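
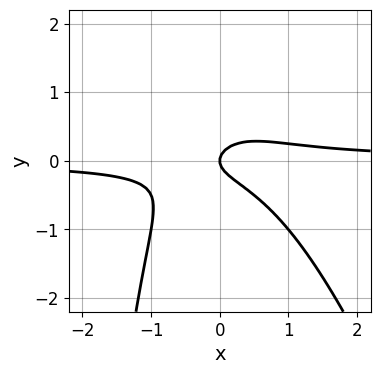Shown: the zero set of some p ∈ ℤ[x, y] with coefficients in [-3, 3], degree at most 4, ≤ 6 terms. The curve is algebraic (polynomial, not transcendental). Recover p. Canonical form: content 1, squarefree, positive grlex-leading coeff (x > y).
3*x^2*y + x*y^2 + 3*y^2 - x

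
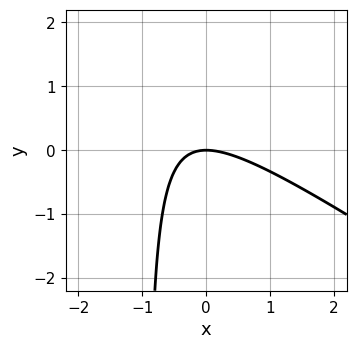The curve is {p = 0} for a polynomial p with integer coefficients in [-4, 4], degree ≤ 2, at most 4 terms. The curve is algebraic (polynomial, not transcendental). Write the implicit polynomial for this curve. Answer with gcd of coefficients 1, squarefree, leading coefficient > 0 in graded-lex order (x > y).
(a) The degree is 2 — a generic line meets the curve in up to 2 points.
(b) Checking where it meets the axes: one x-axis crossing is at x = 0; it crosses the y-axis at the gridline y = 0.
(c) Fitting integer coefficients to these (and the overall shape) gives p.

2*x^2 + 3*x*y + 3*y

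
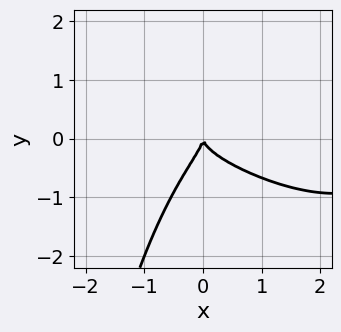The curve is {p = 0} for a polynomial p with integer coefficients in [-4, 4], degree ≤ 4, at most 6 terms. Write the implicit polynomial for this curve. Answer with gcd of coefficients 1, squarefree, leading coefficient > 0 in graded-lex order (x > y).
First, degree: a generic line meets the curve in up to 4 points, so deg p = 4.
Then, from the visible intercepts: it meets the y-axis at y = 0 (among the integer gridlines); it crosses the x-axis at the gridline x = 0.
Finally, the integer polynomial consistent with all of this is the stated p.

x^3*y + 2*x^2*y^2 - 3*x*y^2 + 3*y^3 + 2*x^2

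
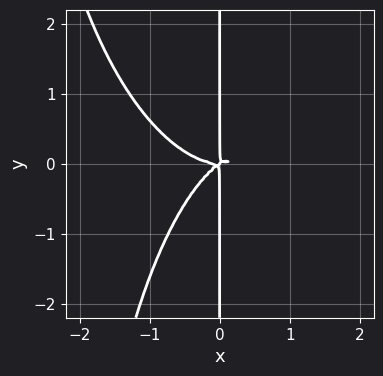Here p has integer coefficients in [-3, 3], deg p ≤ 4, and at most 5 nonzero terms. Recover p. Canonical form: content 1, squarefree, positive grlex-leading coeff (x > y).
2*x^4 + x^2*y^2 - 2*x^2*y + 3*x*y^2

The degree is 4 — a generic line meets the curve in up to 4 points.
Checking where it meets the axes: every point of the y-axis in the box is on the curve.
The integer polynomial consistent with all of this is the stated p.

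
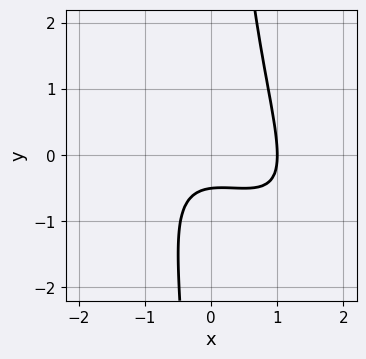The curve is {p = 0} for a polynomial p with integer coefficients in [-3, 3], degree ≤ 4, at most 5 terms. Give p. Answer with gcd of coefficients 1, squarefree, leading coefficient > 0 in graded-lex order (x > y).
x^3 + 2*x^2*y + x*y^2 - 2*y - 1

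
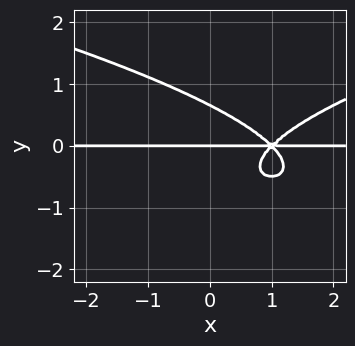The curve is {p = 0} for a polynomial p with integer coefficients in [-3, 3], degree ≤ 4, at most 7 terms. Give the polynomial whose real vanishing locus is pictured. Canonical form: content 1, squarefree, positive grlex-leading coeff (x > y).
1. Degree: no degree-3 curve has this shape, so deg p = 4.
2. Against the integer gridlines: the visible x-axis segment lies entirely on the curve; one y-axis crossing is at y = 0.
3. Together with the visible shape, these determine p as stated.

2*y^4 - x^2*y + y^3 + 2*x*y - y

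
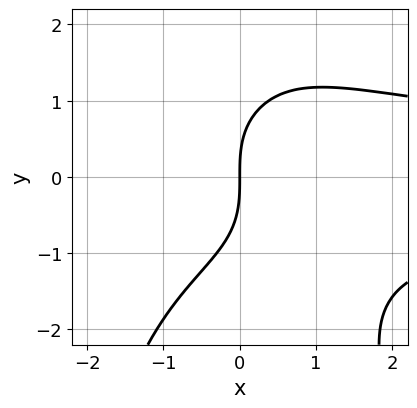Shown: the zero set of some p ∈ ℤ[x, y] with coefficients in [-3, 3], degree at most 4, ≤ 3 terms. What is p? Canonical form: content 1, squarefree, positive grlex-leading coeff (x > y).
1. The degree is 4 — a generic line meets the curve in up to 4 points.
2. Checking where it meets the axes: one x-axis crossing is at x = 0; it crosses the y-axis at the gridline y = 0.
3. Solving for integer coefficients yields p as stated.

x^2*y^2 + y^3 - 3*x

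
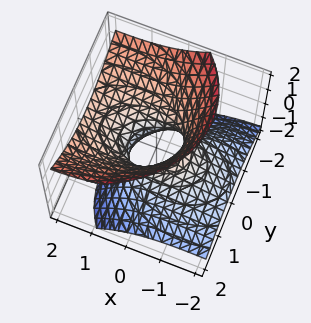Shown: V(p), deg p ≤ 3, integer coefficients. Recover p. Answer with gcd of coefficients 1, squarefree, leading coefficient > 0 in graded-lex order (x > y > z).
x^2 - 3*x*z + 2*y^2 + y*z - 2*z^2 - 1

First, deg p = 2.
Then, from the visible intercepts: no z-intercept at any integer in the box; the x-axis gridline crossings are at x ∈ {-1, 1}.
Finally, the integer polynomial consistent with all of this is the stated p.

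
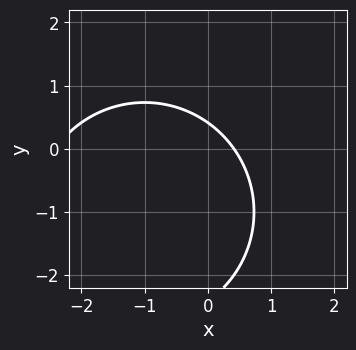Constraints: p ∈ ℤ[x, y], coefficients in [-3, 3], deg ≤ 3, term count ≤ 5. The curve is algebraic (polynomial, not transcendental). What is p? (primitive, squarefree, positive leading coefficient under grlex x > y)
x^2 + y^2 + 2*x + 2*y - 1

deg p = 2. The shape is more complex than any degree-1 curve.
Putting this together gives p.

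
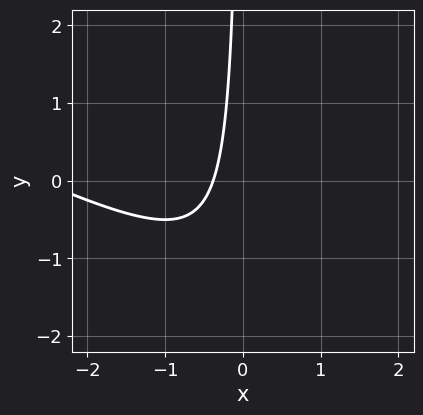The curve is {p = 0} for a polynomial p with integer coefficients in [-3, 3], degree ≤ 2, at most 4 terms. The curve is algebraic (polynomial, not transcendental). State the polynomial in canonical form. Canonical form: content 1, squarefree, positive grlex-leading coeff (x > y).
x^2 + 2*x*y + 3*x + 1

1. deg p = 2. The shape is more complex than any degree-1 curve.
2. Against the integer gridlines: no y-intercept at any integer in the box.
3. Together with the visible shape, these determine p as stated.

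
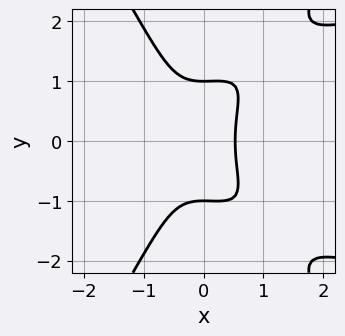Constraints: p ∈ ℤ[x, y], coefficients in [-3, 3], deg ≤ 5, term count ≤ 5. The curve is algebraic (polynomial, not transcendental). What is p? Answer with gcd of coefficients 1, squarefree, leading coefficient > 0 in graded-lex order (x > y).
3*x^2*y^2 - y^4 - 3*x^3 - 2*x^2 + 1

1. deg p = 4. The shape is more complex than any degree-3 curve.
2. Symmetries: the y ↦ −y reflection is a symmetry, so y appears only in even powers.
3. Observable constraints: among the integer gridlines, it crosses the y-axis at y ∈ {-1, 1}.
4. Assembling these constraints gives the stated polynomial.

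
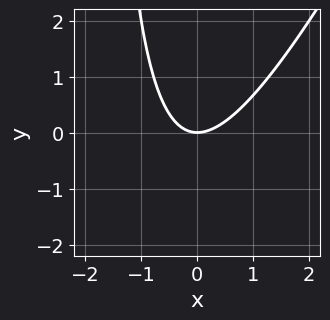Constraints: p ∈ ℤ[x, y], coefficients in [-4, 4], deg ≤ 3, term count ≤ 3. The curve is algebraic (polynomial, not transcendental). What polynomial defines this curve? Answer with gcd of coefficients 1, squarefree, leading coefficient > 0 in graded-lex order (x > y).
2*x^2 - x*y - 2*y

Degree: a generic line meets the curve in up to 2 points, so deg p = 2.
From the visible intercepts: it crosses the y-axis at the gridline y = 0; it crosses the x-axis at the gridline x = 0.
Solving for integer coefficients yields p as stated.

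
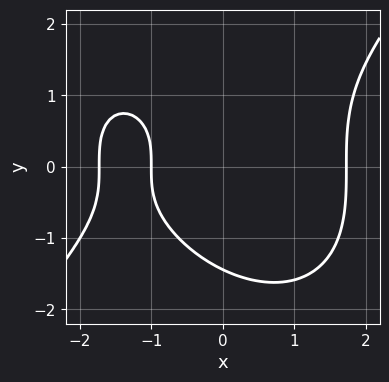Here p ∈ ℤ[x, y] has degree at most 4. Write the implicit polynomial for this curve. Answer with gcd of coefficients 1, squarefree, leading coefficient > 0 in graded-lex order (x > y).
deg p = 3. The shape is more complex than any degree-2 curve.
Observable constraints: it crosses the x-axis at the gridline x = -1.
Together with the visible shape, these determine p as stated.

x^3 - y^3 + x^2 - 3*x - 3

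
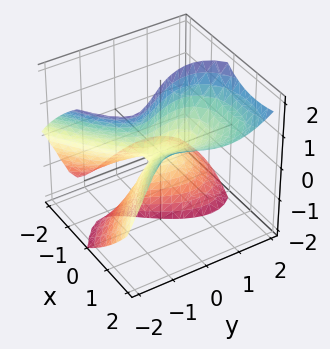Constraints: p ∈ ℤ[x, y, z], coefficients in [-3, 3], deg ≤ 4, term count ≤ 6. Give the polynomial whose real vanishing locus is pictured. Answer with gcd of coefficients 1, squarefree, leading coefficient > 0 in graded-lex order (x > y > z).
y^3 - y*z^2 + 2*x^2 - 3*x*z

(a) The degree is 3 — a generic line meets the surface in up to 3 points.
(b) Reading off the gridlines: every point of the z-axis in the box is on the surface; it crosses the y-axis at the gridline y = 0; it crosses the x-axis at the gridline x = 0.
(c) Putting this together gives p.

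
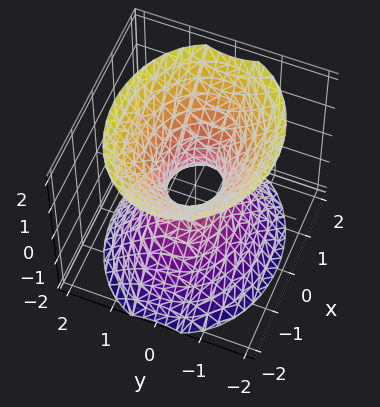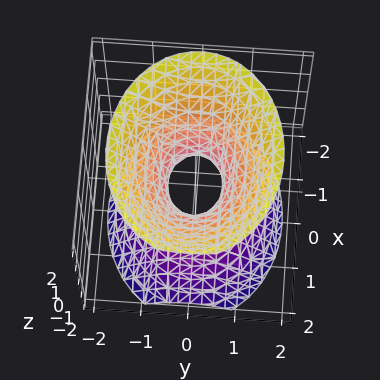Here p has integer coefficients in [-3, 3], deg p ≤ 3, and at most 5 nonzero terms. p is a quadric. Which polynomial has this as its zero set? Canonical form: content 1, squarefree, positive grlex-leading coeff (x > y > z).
Degree: an hourglass — one-sheet hyperboloid; a quadric, so deg p = 2.
Symmetries: mirror symmetry y ↦ −y ⇒ only even powers of y; mirror symmetry x ↦ −x ⇒ only even powers of x; the z ↦ −z reflection is a symmetry, so z appears only in even powers.
Against the integer gridlines: no z-intercept at any integer in the box.
These observations pin down the coefficients.

2*x^2 + 3*y^2 - 2*z^2 - 1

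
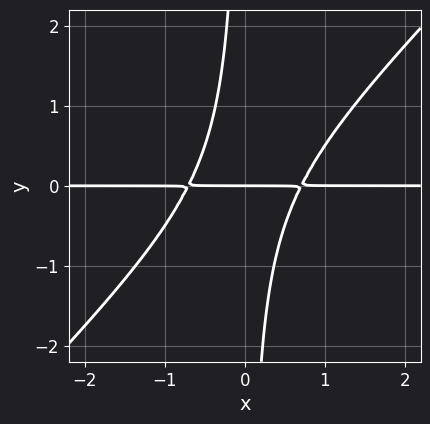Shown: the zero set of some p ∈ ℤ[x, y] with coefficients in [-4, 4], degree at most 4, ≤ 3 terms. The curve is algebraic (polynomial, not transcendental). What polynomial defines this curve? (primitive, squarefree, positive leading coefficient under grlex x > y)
2*x^2*y - 2*x*y^2 - y

The degree is 3 — the shape is more complex than any degree-2 curve.
From the axis intercepts and sections: it crosses the y-axis at the gridline y = 0; every point of the x-axis in the box is on the curve.
These observations pin down the coefficients.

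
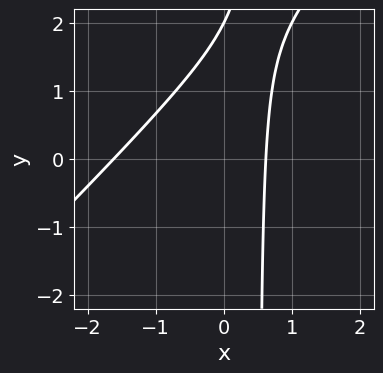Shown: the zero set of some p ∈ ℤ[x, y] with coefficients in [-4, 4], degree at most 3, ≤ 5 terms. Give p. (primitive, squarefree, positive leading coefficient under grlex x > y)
(a) deg p = 2.
(b) From the axis intercepts and sections: it crosses the y-axis at the gridline y = 2.
(c) Assembling these constraints gives the stated polynomial.

2*x^2 - 2*x*y + 2*x + y - 2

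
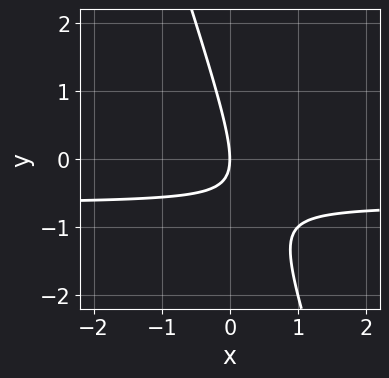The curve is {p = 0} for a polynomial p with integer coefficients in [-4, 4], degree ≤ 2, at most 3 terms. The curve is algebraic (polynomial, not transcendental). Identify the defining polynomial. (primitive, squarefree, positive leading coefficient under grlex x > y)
3*x*y + y^2 + 2*x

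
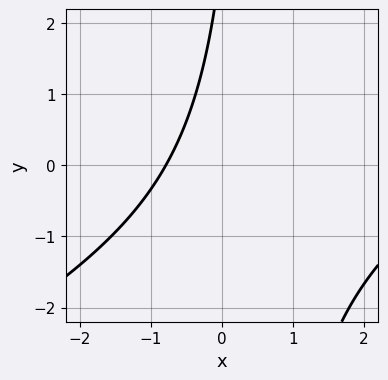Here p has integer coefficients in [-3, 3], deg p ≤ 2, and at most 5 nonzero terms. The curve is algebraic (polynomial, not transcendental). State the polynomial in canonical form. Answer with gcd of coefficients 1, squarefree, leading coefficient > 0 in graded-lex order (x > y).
First, the degree is 2 — no degree-1 curve has this shape.
Next, from the visible intercepts: it misses every integer gridline on the y-axis.
Finally, matching integer coefficients to the picture gives p.

x^2 - 2*x*y - 3*x + y - 3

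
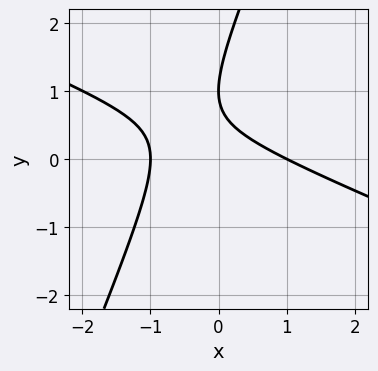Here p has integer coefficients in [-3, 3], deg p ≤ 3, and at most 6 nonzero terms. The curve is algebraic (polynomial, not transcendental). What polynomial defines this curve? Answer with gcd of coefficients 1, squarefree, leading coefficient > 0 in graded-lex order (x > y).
x^2 + 2*x*y - y^2 + 2*y - 1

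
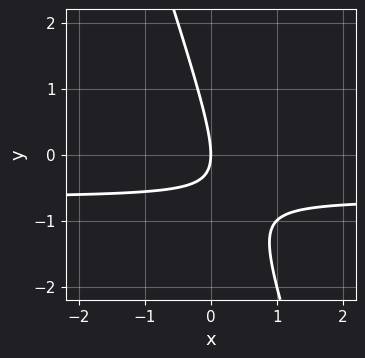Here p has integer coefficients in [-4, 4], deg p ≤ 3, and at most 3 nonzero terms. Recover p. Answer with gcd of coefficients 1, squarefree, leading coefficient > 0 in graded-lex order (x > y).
(a) deg p = 2.
(b) From the axis intercepts and sections: it crosses the y-axis at the gridline y = 0; it meets the x-axis at x = 0 (among the integer gridlines).
(c) Fitting integer coefficients to these (and the overall shape) gives p.

3*x*y + y^2 + 2*x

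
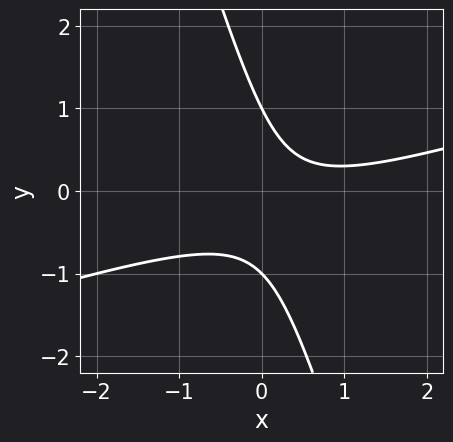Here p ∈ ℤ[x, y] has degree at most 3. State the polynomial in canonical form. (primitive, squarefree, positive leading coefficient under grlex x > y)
x^2 - 3*x*y - y^2 - x + 1

(a) deg p = 2.
(b) Against the integer gridlines: the curve avoids every integer x-axis point in the box; among the integer gridlines, it crosses the y-axis at y ∈ {-1, 1}.
(c) Solving for integer coefficients yields p as stated.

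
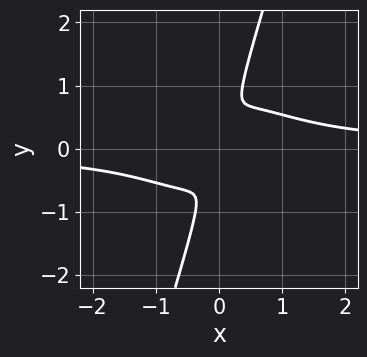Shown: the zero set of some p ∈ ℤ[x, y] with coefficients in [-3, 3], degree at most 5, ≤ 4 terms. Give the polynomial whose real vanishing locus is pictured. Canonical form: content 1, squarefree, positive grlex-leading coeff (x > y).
3*x^3*y + 3*x*y^3 - y^4 - 2*x^2

First, degree: a generic line meets the curve in up to 4 points, so deg p = 4.
Finally, putting this together gives p.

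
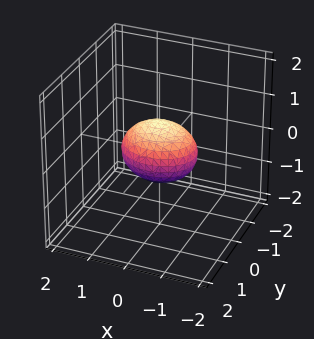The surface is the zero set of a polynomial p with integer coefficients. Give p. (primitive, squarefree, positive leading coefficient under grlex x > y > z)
2*x^2 + 3*y^2 + 3*z^2 - 2

First, the degree is 2 — bounded and convex; a quadric.
Next, symmetries: it's symmetric under z → −z, forcing even powers of z; the y ↦ −y reflection is a symmetry, so y appears only in even powers; it's symmetric under x → −x, forcing even powers of x.
Next, observable constraints: the x-axis gridline crossings are at x ∈ {-1, 1}.
Finally, together with the visible shape, these determine p as stated.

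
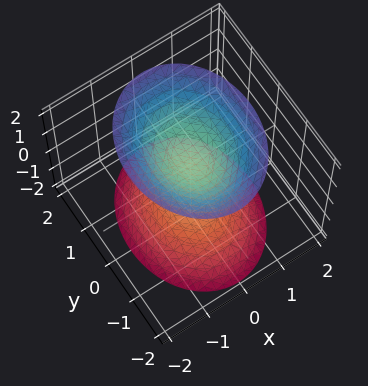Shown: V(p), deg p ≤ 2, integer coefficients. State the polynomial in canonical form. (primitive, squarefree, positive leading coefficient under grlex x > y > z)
3*x^2 + 2*y^2 - 2*z^2 + 2

(a) There are 2 components.
(b) The degree is 2 — two separate bowl-shaped sheets opening away from each other; a quadric.
(c) Symmetries: the z ↦ −z reflection is a symmetry, so z appears only in even powers; it's symmetric under y → −y, forcing even powers of y; it's symmetric under x → −x, forcing even powers of x.
(d) From the axis intercepts and sections: among the integer gridlines, it crosses the z-axis at z ∈ {-1, 1}; the surface avoids every integer y-axis point in the box.
(e) The integer polynomial consistent with all of this is the stated p.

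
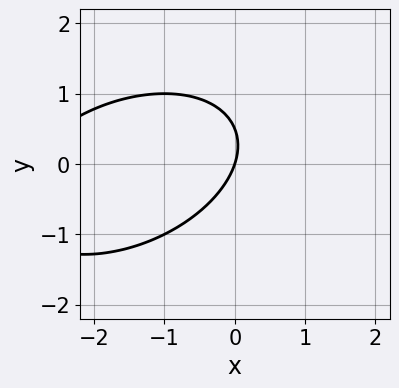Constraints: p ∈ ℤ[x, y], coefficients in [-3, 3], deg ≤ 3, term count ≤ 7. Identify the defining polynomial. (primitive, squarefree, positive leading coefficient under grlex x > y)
(a) Degree: no degree-1 curve has this shape, so deg p = 2.
(b) From the visible intercepts: it crosses the y-axis at the gridline y = 0; one x-axis crossing is at x = 0.
(c) Fitting integer coefficients to these (and the overall shape) gives p.

x^2 - x*y + 2*y^2 + 3*x - y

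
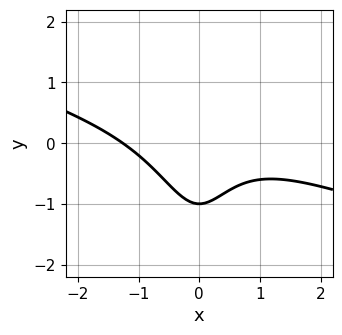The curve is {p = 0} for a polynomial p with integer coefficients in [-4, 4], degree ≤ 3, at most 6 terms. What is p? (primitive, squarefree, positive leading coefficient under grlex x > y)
Degree: the shape is more complex than any degree-2 curve, so deg p = 3.
Reading off the gridlines: it meets the y-axis at y = -1 (among the integer gridlines).
These observations pin down the coefficients.

x^3 + 3*x^2*y + 2*y + 2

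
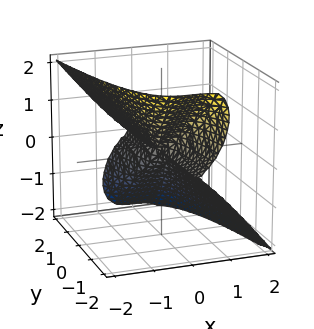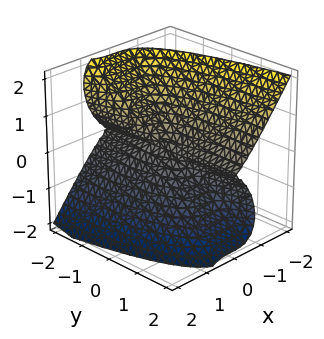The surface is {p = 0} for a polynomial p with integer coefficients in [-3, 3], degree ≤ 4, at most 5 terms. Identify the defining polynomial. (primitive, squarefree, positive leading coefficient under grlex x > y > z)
2*x^3 + y*z^2 + z^3

The degree is 3 — no degree-2 surface has this shape.
Observable constraints: it crosses the x-axis at the gridline x = 0; one z-axis crossing is at z = 0.
Assembling these constraints gives the stated polynomial.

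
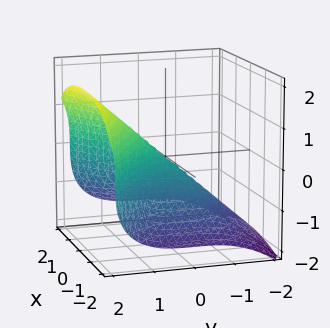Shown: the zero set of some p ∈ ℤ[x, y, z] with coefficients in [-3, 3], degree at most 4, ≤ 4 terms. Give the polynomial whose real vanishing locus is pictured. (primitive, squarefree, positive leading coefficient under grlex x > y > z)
2*y^3 - 3*z^3 - 3*x^2

deg p = 3. A generic line meets the surface in up to 3 points.
Reading off the gridlines: it crosses the y-axis at the gridline y = 0; one x-axis crossing is at x = 0.
These observations pin down the coefficients.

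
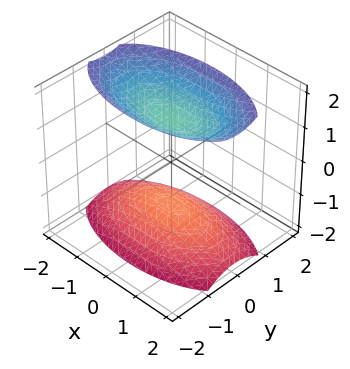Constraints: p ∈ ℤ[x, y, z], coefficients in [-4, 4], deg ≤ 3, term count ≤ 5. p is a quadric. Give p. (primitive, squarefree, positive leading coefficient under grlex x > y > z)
x^2 + 3*y^2 - 2*z^2 + 3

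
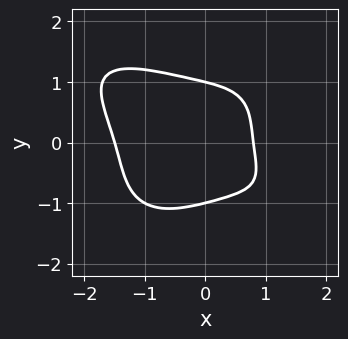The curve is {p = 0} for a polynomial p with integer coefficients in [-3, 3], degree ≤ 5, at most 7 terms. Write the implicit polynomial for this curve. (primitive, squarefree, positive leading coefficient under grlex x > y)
x^4 + x^3*y + 2*y^4 + 2*x - 2

The degree is 4 — the shape is more complex than any degree-3 curve.
Reading off the gridlines: among the integer gridlines, it crosses the y-axis at y ∈ {-1, 1}.
Fitting integer coefficients to these (and the overall shape) gives p.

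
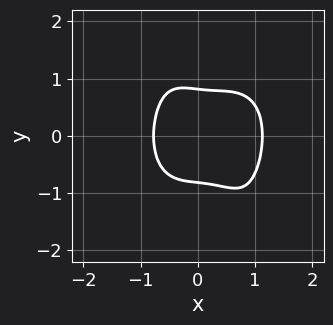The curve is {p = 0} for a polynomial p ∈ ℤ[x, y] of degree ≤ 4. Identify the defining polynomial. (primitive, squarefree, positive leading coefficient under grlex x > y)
First, degree: a generic line meets the curve in up to 4 points, so deg p = 4.
Finally, putting this together gives p.

3*x^4 + x*y^3 - 2*x^3 + 3*y^2 - 2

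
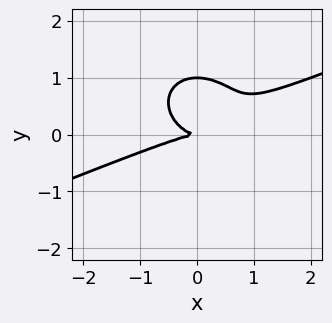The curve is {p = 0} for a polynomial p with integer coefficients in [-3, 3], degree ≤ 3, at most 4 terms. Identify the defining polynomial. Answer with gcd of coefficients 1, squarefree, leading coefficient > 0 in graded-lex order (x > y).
1. deg p = 3. A generic line meets the curve in up to 3 points.
2. Reading off the gridlines: it crosses the x-axis at the gridline x = 0; the y-axis gridline crossings are at y ∈ {0, 1}.
3. Putting this together gives p.

x^3 - 2*x^2*y - 3*y^3 + 3*y^2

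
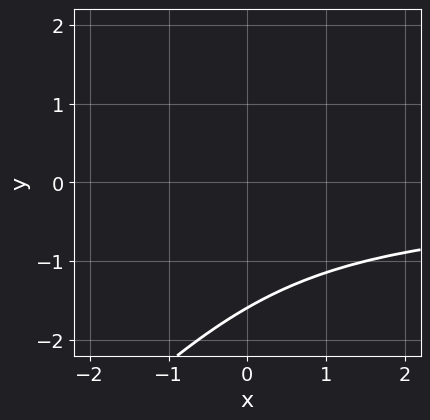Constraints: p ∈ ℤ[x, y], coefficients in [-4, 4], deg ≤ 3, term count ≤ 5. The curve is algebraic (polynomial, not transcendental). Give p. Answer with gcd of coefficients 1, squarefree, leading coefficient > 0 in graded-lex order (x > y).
2*x*y^2 - 2*y^3 - 2*y^2 - 3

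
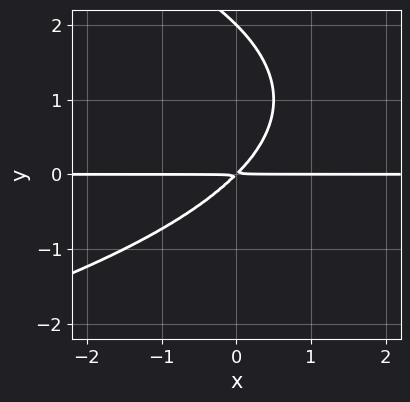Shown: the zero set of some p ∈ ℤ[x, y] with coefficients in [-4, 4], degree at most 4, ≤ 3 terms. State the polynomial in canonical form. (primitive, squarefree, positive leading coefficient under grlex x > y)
y^3 + 2*x*y - 2*y^2

(a) Degree: the shape is more complex than any degree-2 curve, so deg p = 3.
(b) Checking where it meets the axes: every point of the x-axis in the box is on the curve; it meets the y-axis at y = 2 (among the integer gridlines).
(c) These observations pin down the coefficients.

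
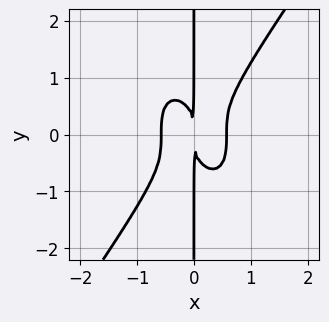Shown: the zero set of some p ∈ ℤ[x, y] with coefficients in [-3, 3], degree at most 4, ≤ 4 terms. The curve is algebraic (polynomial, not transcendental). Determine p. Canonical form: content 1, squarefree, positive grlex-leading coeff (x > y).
3*x^4 - x*y^3 - x^2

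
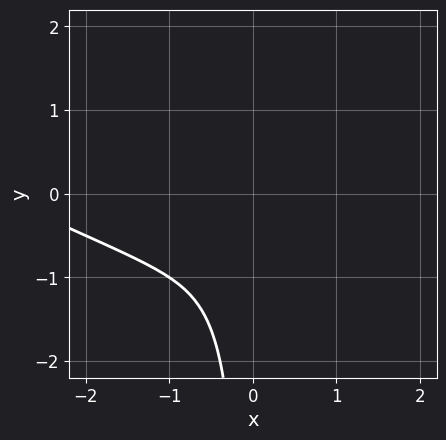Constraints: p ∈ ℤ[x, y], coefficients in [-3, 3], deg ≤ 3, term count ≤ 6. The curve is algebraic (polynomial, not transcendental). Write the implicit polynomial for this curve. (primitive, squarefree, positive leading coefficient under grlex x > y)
x^3 + 2*x^2*y + 3*x^2 - x*y + 1

deg p = 3.
Against the integer gridlines: it misses every integer gridline on the x-axis; the curve avoids every integer y-axis point in the box.
Solving for integer coefficients yields p as stated.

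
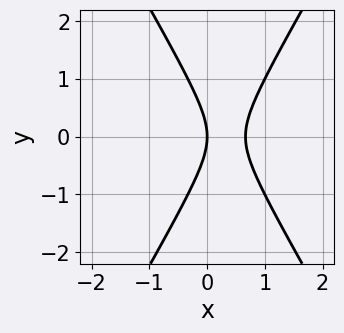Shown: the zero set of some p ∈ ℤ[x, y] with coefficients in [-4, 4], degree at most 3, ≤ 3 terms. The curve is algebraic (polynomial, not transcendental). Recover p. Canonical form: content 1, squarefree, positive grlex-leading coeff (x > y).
Degree: a generic line meets the curve in up to 2 points, so deg p = 2.
Symmetries: mirror symmetry y ↦ −y ⇒ only even powers of y.
Reading off the gridlines: it meets the x-axis at x = 0 (among the integer gridlines); it crosses the y-axis at the gridline y = 0.
Together with the visible shape, these determine p as stated.

3*x^2 - y^2 - 2*x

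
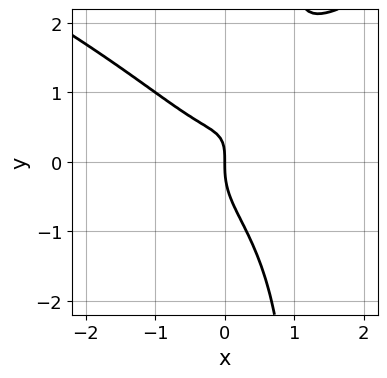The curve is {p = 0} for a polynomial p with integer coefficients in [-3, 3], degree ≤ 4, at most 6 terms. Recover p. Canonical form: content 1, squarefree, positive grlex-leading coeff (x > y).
1. Degree: the shape is more complex than any degree-3 curve, so deg p = 4.
2. Against the integer gridlines: one x-axis crossing is at x = 0; it crosses the y-axis at the gridline y = 0.
3. Putting this together gives p.

x*y^3 - 2*x^3 - y^3 + x*y - x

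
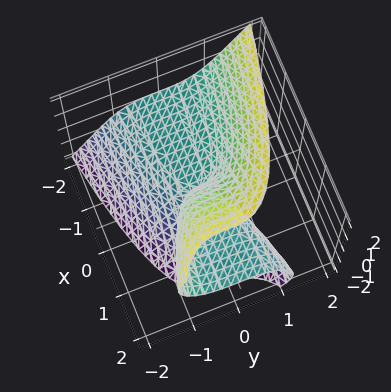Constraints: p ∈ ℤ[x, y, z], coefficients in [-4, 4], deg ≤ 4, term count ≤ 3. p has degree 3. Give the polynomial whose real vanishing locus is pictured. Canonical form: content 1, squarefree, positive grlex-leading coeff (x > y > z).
deg p = 3. The shape is more complex than any degree-2 surface.
Against the integer gridlines: it crosses the y-axis at the gridline y = 0; it crosses the z-axis at the gridline z = 0; every point of the x-axis in the box is on the surface.
Together with the visible shape, these determine p as stated.

3*y^3 - z^3 + 3*x*z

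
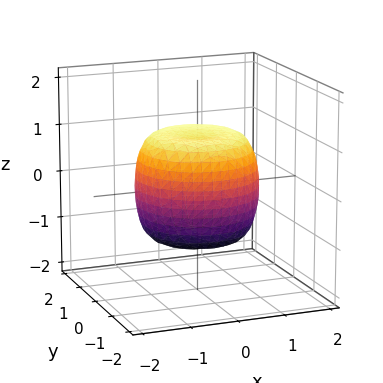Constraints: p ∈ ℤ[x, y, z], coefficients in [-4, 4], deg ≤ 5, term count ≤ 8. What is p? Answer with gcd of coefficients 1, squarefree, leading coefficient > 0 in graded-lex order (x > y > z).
The degree is 4 — no degree-3 surface has this shape.
Symmetries: the z-axis is an axis of rotation, so x and y enter only as x² + y².
Observable constraints: the z-axis gridline crossings are at z ∈ {-1, 1}; a circular section at z = -1 has radius exactly 1.
Assembling these constraints gives the stated polynomial.

x^4 + 2*x^2*y^2 + y^4 - x^2 - y^2 + z^2 - 1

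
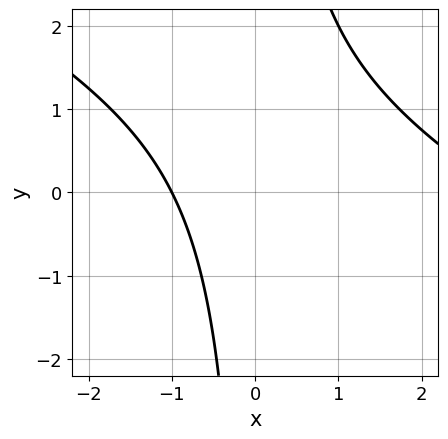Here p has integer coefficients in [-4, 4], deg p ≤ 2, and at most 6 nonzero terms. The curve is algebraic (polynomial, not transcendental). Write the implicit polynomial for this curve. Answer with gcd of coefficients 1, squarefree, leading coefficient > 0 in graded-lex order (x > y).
x^2 + 2*x*y - 2*x - 3

(a) The degree is 2 — a generic line meets the curve in up to 2 points.
(b) Against the integer gridlines: it meets the x-axis at x = -1 (among the integer gridlines); the curve avoids every integer y-axis point in the box.
(c) Fitting integer coefficients to these (and the overall shape) gives p.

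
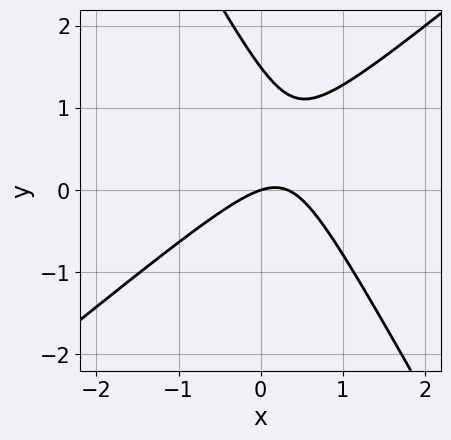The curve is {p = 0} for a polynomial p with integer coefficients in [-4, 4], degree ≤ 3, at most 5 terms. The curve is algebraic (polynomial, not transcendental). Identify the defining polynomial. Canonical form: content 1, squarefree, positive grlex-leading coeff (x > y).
3*x^2 - 2*x*y - 2*y^2 - x + 3*y

1. The degree is 2 — the shape is more complex than any degree-1 curve.
2. From the axis intercepts and sections: it crosses the x-axis at the gridline x = 0; it crosses the y-axis at the gridline y = 0.
3. The integer polynomial consistent with all of this is the stated p.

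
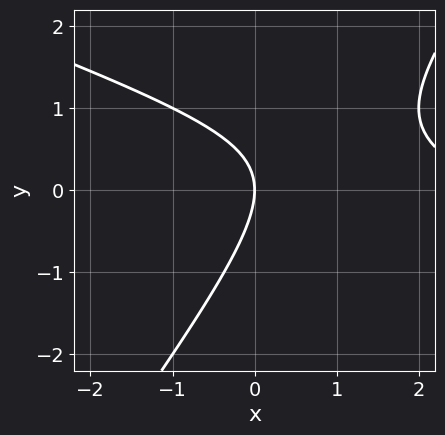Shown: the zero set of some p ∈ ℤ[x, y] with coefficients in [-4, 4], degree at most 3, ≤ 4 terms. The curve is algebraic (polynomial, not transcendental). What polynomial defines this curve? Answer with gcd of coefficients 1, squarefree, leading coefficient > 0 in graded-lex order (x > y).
First, the degree is 2 — a generic line meets the curve in up to 2 points.
Next, reading off the gridlines: it crosses the x-axis at the gridline x = 0; one y-axis crossing is at y = 0.
Finally, solving for integer coefficients yields p as stated.

x^2 + 2*x*y - 2*y^2 - 3*x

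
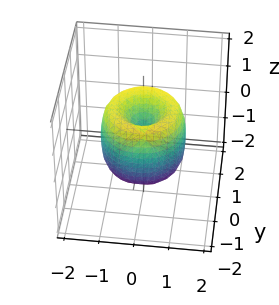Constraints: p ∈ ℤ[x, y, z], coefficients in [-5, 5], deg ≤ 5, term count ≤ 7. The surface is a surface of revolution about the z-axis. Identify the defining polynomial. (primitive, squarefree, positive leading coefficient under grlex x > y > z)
2*x^4 + 4*x^2*y^2 + 2*y^4 - 3*x^2 - 3*y^2 + z^2

1. Degree: no degree-3 surface has this shape, so deg p = 4.
2. By symmetry, every cross-section ⟂ z is a circle, so x, y appear only via x² + y².
3. Observable constraints: a circular section at z = 1 has radius between 0 and 1; it crosses the y-axis at the gridline y = 0; it crosses the z-axis at the gridline z = 0; it crosses the x-axis at the gridline x = 0.
4. These observations pin down the coefficients.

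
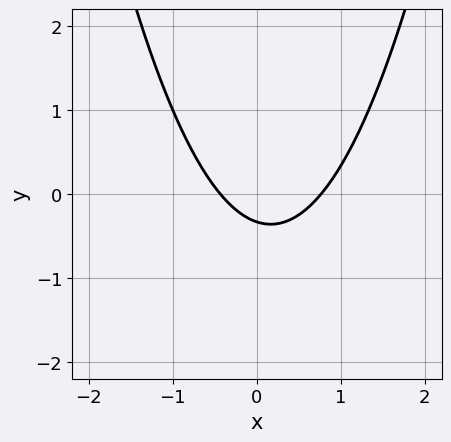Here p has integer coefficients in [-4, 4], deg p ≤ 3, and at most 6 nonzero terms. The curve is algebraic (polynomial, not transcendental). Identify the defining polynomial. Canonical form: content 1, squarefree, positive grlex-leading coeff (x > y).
3*x^2 - x - 3*y - 1

(a) Degree: the shape is more complex than any degree-1 curve, so deg p = 2.
(b) The integer polynomial consistent with all of this is the stated p.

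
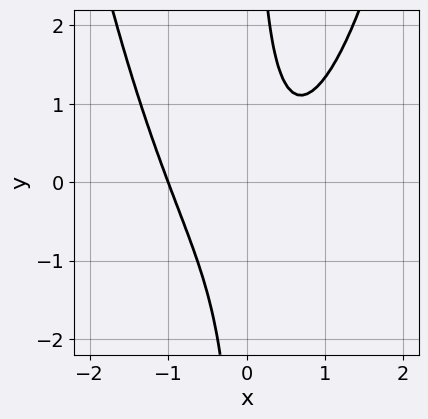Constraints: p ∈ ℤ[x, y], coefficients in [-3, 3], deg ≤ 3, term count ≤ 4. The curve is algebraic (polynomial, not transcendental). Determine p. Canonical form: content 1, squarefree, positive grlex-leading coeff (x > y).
deg p = 3. A generic line meets the curve in up to 3 points.
Observable constraints: it crosses the x-axis at the gridline x = -1; the curve avoids every integer y-axis point in the box.
These observations pin down the coefficients.

3*x^3 - 3*x*y - x + 2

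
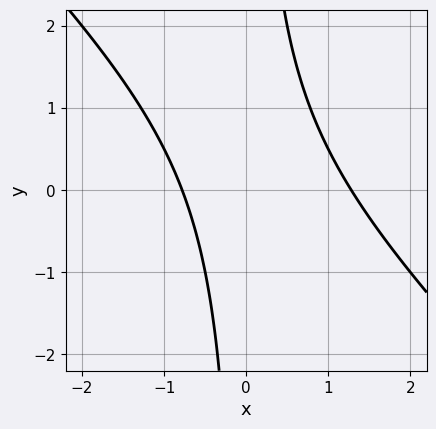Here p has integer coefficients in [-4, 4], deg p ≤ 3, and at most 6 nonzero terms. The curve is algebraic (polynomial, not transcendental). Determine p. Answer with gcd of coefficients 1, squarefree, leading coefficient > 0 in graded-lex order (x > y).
2*x^2 + 2*x*y - x - 2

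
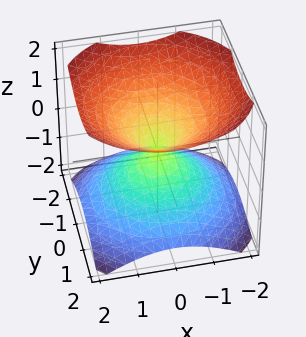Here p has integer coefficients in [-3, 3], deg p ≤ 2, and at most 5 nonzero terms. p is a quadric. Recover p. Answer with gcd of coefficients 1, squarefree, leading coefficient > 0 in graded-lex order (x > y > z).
There are 2 components. They look like related sheets of one shape, so recover p as a whole.
The degree is 2 — two nappes meeting at a single point; a quadric.
Symmetries: rotational symmetry about the z-axis ⇒ p depends on x, y only through x² + y²; mirror symmetry z ↦ −z ⇒ only even powers of z.
Reading off the gridlines: it crosses the z-axis at the gridline z = 0; one y-axis crossing is at y = 0; a circular section at z = -1 has radius between 1 and 2.
Fitting integer coefficients to these (and the overall shape) gives p.

2*x^2 + 2*y^2 - 3*z^2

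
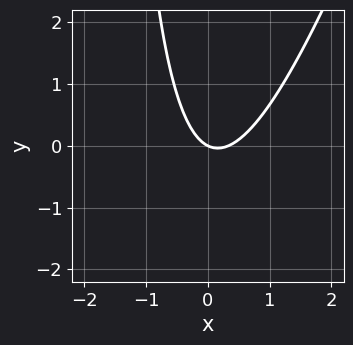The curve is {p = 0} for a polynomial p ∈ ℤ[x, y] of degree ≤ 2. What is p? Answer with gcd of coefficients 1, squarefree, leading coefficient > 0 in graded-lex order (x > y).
Degree: the shape is more complex than any degree-1 curve, so deg p = 2.
Reading off the gridlines: one x-axis crossing is at x = 0; one y-axis crossing is at y = 0.
Fitting integer coefficients to these (and the overall shape) gives p.

3*x^2 - x*y - x - 2*y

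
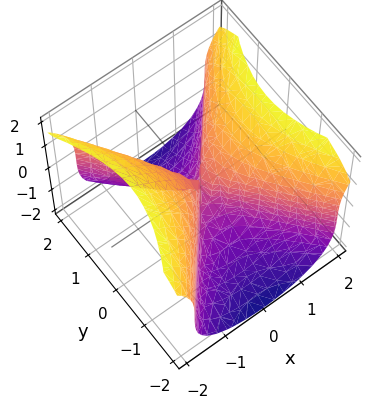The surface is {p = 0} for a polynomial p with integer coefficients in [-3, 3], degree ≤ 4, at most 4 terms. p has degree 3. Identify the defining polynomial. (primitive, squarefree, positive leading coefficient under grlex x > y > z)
z^3 - 3*x^2 + 2*y^2

(a) The degree is 3 — no degree-2 surface has this shape.
(b) Against the integer gridlines: it crosses the z-axis at the gridline z = 0; it crosses the y-axis at the gridline y = 0; it meets the x-axis at x = 0 (among the integer gridlines).
(c) Assembling these constraints gives the stated polynomial.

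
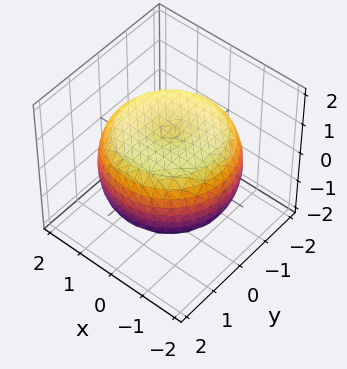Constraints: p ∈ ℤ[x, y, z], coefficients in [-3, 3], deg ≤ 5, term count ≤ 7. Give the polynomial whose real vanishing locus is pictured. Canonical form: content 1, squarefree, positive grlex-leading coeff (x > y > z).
x^4 + 2*x^2*y^2 + y^4 - 2*x^2 - 2*y^2 + 3*z^2 - 3

deg p = 4. A generic line meets the surface in up to 4 points.
Symmetries: rotational symmetry about the z-axis ⇒ p depends on x, y only through x² + y².
Against the integer gridlines: a circular section at z = 0 has radius between 1 and 2; among the integer gridlines, it crosses the z-axis at z ∈ {-1, 1}.
Matching integer coefficients to the picture gives p.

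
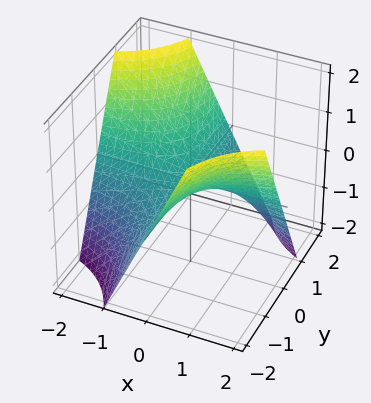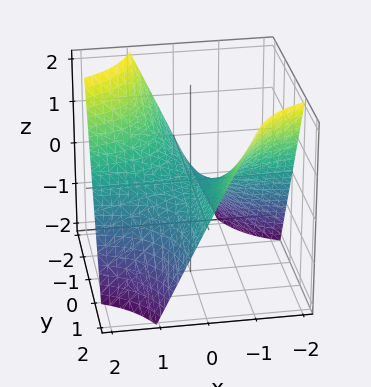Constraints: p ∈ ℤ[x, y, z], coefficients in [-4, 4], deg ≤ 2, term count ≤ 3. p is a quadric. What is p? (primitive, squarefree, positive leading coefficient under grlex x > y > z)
(a) The degree is 2 — a saddle surface; a quadric.
(b) Observable constraints: it crosses the z-axis at the gridline z = 0; the visible y-axis segment lies entirely on the surface; the visible x-axis segment lies entirely on the surface.
(c) Assembling these constraints gives the stated polynomial.

x*y + z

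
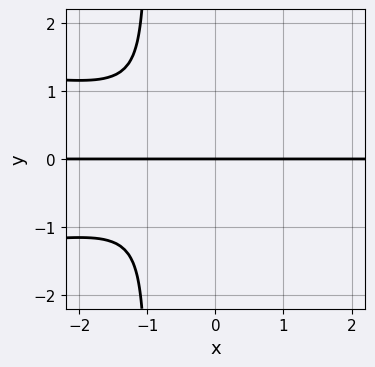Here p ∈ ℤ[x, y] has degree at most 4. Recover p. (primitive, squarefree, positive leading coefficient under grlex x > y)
3*x*y^3 + x^2*y + 3*y^3

First, the degree is 4 — the shape is more complex than any degree-3 curve.
Then, against the integer gridlines: every point of the x-axis in the box is on the curve; one y-axis crossing is at y = 0.
Finally, the integer polynomial consistent with all of this is the stated p.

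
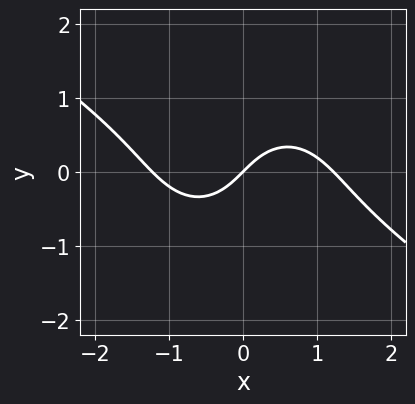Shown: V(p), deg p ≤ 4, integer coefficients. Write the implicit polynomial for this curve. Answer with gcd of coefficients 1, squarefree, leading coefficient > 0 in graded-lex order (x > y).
2*x^3 + 2*x^2*y + 3*y^3 - 3*x + 3*y

(a) deg p = 3.
(b) From the visible intercepts: one y-axis crossing is at y = 0; one x-axis crossing is at x = 0.
(c) Putting this together gives p.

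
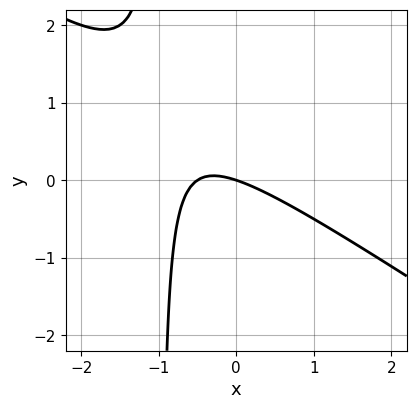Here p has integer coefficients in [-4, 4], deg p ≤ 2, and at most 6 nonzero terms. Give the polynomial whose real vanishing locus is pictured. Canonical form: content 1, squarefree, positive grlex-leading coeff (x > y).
2*x^2 + 3*x*y + x + 3*y

The degree is 2 — no degree-1 curve has this shape.
Checking where it meets the axes: it crosses the y-axis at the gridline y = 0; one x-axis crossing is at x = 0.
Fitting integer coefficients to these (and the overall shape) gives p.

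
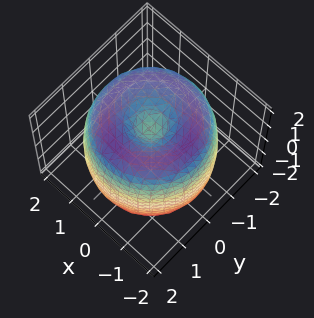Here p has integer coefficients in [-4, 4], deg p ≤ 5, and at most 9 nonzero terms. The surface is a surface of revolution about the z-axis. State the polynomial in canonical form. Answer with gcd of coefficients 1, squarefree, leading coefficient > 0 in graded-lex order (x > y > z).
1. The degree is 4 — the shape is more complex than any degree-3 surface.
2. By symmetry, the surface is invariant under rotation about z: p = q(x² + y², z).
3. Against the integer gridlines: among the integer gridlines, it crosses the z-axis at z ∈ {-1, 1}; a circular section at z = 1 has radius between 1 and 2.
4. The integer polynomial consistent with all of this is the stated p.

x^4 + 2*x^2*y^2 + y^4 - 3*x^2 - 3*y^2 + z^2 - 1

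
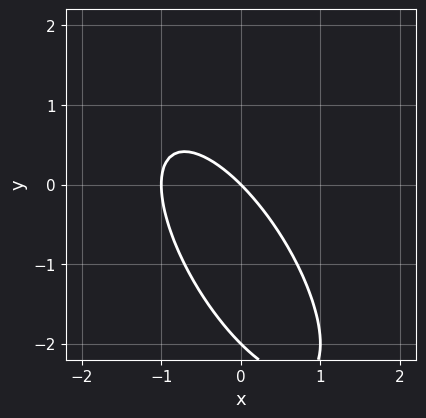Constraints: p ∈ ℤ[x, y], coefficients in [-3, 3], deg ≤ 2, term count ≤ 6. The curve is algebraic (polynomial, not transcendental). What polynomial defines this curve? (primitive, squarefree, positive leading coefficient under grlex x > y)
1. Degree: a generic line meets the curve in up to 2 points, so deg p = 2.
2. From the visible intercepts: the x-axis gridline crossings are at x ∈ {-1, 0}; the y-axis gridline crossings are at y ∈ {-2, 0}.
3. Solving for integer coefficients yields p as stated.

2*x^2 + 2*x*y + y^2 + 2*x + 2*y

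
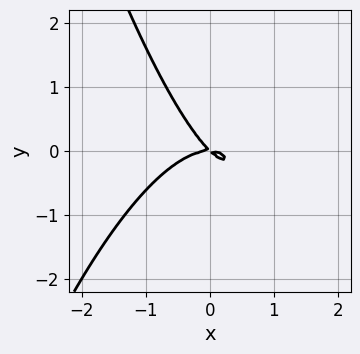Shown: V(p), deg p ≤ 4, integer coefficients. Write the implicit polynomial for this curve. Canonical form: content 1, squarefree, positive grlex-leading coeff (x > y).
x^3 + x*y + y^2

Degree: no degree-2 curve has this shape, so deg p = 3.
Checking where it meets the axes: one y-axis crossing is at y = 0; it crosses the x-axis at the gridline x = 0.
The integer polynomial consistent with all of this is the stated p.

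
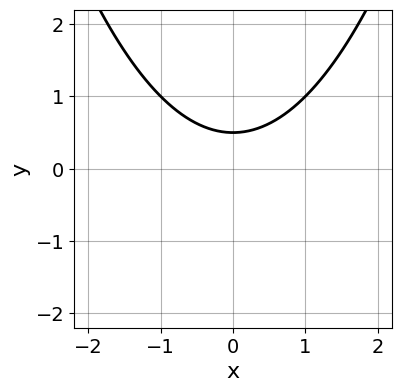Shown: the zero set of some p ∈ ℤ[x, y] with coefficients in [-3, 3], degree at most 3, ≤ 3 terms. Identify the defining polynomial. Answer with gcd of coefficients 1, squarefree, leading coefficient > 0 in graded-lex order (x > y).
deg p = 2.
Symmetries: mirror symmetry x ↦ −x ⇒ only even powers of x.
From the axis intercepts and sections: the curve avoids every integer x-axis point in the box.
These observations pin down the coefficients.

x^2 - 2*y + 1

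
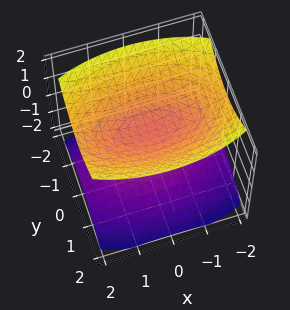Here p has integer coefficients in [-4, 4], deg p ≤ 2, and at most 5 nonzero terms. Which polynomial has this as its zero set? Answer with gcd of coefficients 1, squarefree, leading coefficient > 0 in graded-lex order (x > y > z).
x^2 + 3*y^2 - 3*z^2 + 1

(a) I count 2 distinct pieces. Treating them together as one polynomial.
(b) Degree: two sheets facing apart; a quadric, so deg p = 2.
(c) Symmetries: it's symmetric under y → −y, forcing even powers of y; it's symmetric under x → −x, forcing even powers of x; it's symmetric under z → −z, forcing even powers of z.
(d) Observable constraints: no y-intercept at any integer in the box; it misses every integer gridline on the x-axis.
(e) Putting this together gives p.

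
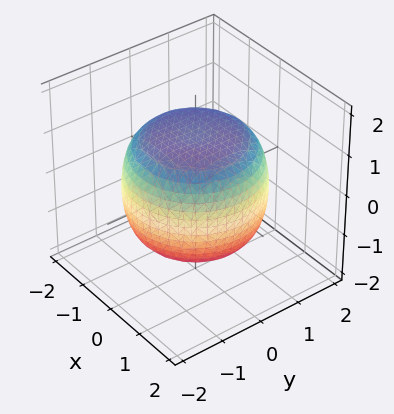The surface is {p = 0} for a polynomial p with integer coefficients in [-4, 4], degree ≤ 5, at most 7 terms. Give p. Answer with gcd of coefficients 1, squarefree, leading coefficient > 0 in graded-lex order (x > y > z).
Degree: a generic line meets the surface in up to 4 points, so deg p = 4.
Symmetries: the z-axis is an axis of rotation, so x and y enter only as x² + y².
From the axis intercepts and sections: a circular section at z = -1 has radius between 1 and 2.
Putting this together gives p.

x^4 + 2*x^2*y^2 + y^4 - x^2 - y^2 + 2*z^2 - 3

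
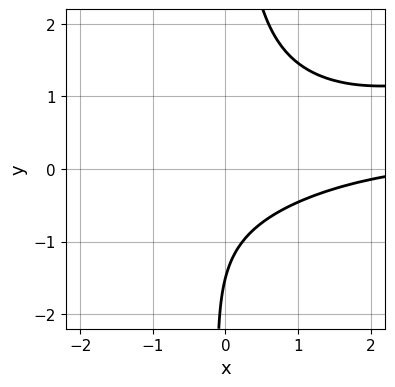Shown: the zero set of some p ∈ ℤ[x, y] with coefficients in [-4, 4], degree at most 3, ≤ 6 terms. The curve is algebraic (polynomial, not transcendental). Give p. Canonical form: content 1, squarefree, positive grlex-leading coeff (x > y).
x^2*y - 3*x*y^2 - x + 2*y + 3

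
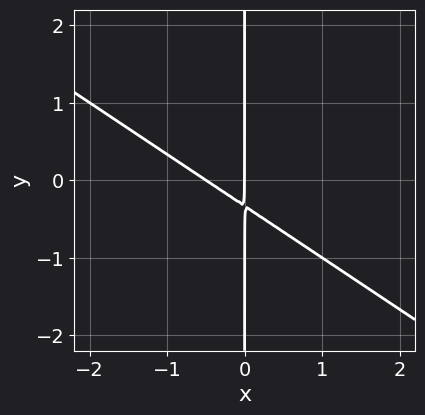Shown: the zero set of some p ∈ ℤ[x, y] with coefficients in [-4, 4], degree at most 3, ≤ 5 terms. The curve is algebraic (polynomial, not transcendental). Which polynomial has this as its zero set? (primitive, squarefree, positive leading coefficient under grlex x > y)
(a) Degree: a generic line meets the curve in up to 2 points, so deg p = 2.
(b) Checking where it meets the axes: it crosses the x-axis at the gridline x = 0; every point of the y-axis in the box is on the curve.
(c) Fitting integer coefficients to these (and the overall shape) gives p.

2*x^2 + 3*x*y + x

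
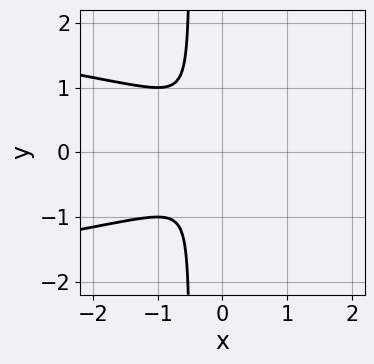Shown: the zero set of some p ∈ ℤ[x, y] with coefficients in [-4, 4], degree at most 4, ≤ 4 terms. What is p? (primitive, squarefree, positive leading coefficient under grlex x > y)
First, the degree is 3 — no degree-2 curve has this shape.
Then, symmetries: mirror symmetry y ↦ −y ⇒ only even powers of y.
Finally, putting this together gives p.

2*x*y^2 + x^2 + y^2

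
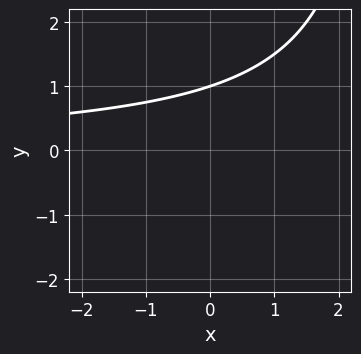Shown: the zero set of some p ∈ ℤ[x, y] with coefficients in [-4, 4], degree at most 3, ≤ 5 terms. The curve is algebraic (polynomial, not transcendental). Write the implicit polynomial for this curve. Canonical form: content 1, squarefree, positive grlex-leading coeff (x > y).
x*y - 3*y + 3

(a) The degree is 2 — the shape is more complex than any degree-1 curve.
(b) Reading off the gridlines: it crosses the y-axis at the gridline y = 1; the curve avoids every integer x-axis point in the box.
(c) The integer polynomial consistent with all of this is the stated p.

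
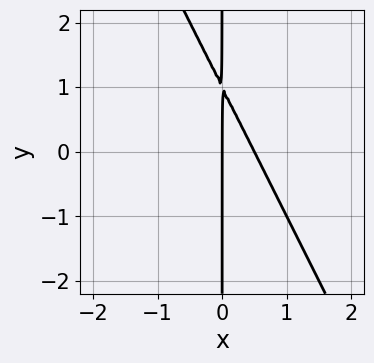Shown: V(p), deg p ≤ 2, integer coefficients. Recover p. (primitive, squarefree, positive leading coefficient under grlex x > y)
2*x^2 + x*y - x

First, deg p = 2. The shape is more complex than any degree-1 curve.
Next, checking where it meets the axes: it meets the x-axis at x = 0 (among the integer gridlines); every point of the y-axis in the box is on the curve.
Finally, assembling these constraints gives the stated polynomial.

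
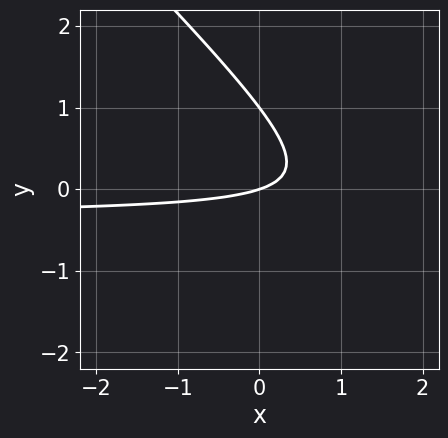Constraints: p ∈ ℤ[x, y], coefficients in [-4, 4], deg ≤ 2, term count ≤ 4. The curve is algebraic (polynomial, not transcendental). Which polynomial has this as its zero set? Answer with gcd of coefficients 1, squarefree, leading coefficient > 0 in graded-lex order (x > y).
(a) The degree is 2 — a generic line meets the curve in up to 2 points.
(b) Reading off the gridlines: one x-axis crossing is at x = 0; among the integer gridlines, it crosses the y-axis at y ∈ {0, 1}.
(c) These observations pin down the coefficients.

3*x*y + 3*y^2 + x - 3*y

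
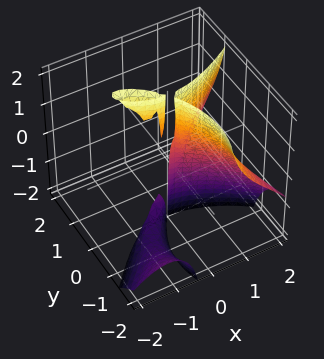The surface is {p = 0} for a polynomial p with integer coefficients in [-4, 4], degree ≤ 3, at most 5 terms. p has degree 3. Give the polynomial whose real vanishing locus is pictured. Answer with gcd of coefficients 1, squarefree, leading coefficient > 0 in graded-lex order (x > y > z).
I count 3 distinct pieces. They look like related sheets of one shape, so recover p as a whole.
The degree is 3 — no degree-2 surface has this shape.
From the visible intercepts: the visible z-axis segment lies entirely on the surface; it crosses the y-axis at the gridline y = 0; it meets the x-axis at x = 0 (among the integer gridlines).
Together with the visible shape, these determine p as stated.

x^3 - 2*x*y*z - y^3 - 3*y^2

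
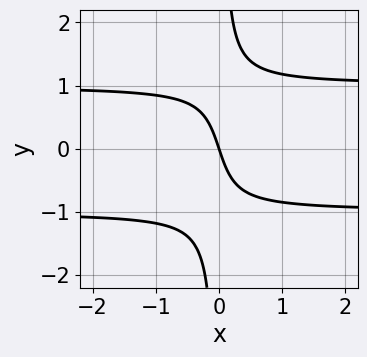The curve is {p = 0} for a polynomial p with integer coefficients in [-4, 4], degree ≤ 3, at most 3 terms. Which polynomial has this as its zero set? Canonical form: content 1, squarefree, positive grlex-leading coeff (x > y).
The degree is 3 — no degree-2 curve has this shape.
Observable constraints: it meets the x-axis at x = 0 (among the integer gridlines); it crosses the y-axis at the gridline y = 0.
The integer polynomial consistent with all of this is the stated p.

3*x*y^2 - 3*x - y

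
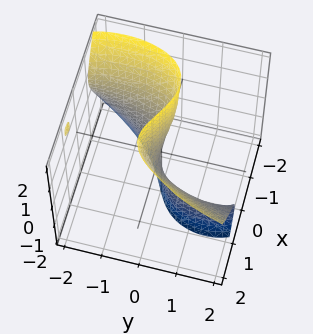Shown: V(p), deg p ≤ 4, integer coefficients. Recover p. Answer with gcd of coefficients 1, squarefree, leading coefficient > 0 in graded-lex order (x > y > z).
3*x^3 - 2*y^2*z - 2*y*z^2 - 3*x*z - 3*y

(a) deg p = 3. A generic line meets the surface in up to 3 points.
(b) From the axis intercepts and sections: one y-axis crossing is at y = 0; every point of the z-axis in the box is on the surface; it meets the x-axis at x = 0 (among the integer gridlines).
(c) Putting this together gives p.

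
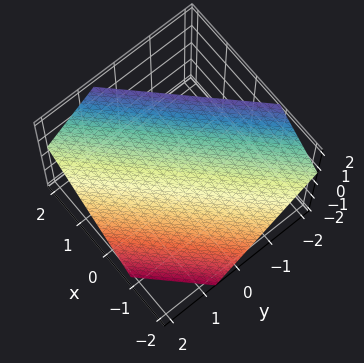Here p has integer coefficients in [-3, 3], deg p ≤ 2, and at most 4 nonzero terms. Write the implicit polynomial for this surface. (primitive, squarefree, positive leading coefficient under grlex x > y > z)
Degree: the surface is flat (a plane), so deg p = 1.
Putting this together gives p.

3*x - 3*y - 3*z + 2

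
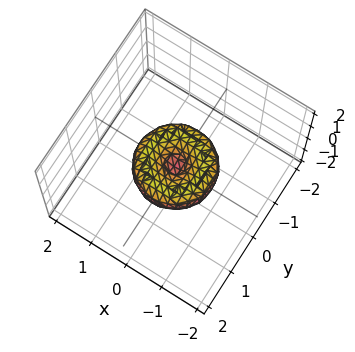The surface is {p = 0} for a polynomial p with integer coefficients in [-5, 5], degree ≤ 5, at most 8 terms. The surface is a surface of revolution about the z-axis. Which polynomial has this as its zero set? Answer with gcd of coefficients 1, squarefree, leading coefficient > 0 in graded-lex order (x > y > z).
(a) The degree is 4 — no degree-3 surface has this shape.
(b) Symmetry: every cross-section ⟂ z is a circle, so x, y appear only via x² + y².
(c) Reading off the gridlines: it crosses the z-axis at the gridline z = 0; the y-axis gridline crossings are at y ∈ {-1, 0, 1}; among the integer gridlines, it crosses the x-axis at x ∈ {-1, 0, 1}.
(d) Fitting integer coefficients to these (and the overall shape) gives p.

2*x^4 + 4*x^2*y^2 + 2*y^4 - 2*x^2 - 2*y^2 + 3*z^2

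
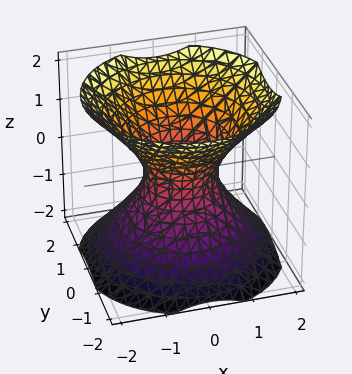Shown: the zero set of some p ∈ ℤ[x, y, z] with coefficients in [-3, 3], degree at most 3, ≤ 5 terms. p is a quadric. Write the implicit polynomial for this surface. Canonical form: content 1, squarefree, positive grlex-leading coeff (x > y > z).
3*x^2 + 3*y^2 - 3*z^2 - 2

Degree: an hourglass — one-sheet hyperboloid; a quadric, so deg p = 2.
Symmetry: the surface is invariant under rotation about z: p = q(x² + y², z); it's symmetric under z → −z, forcing even powers of z.
From the visible intercepts: the surface avoids every integer z-axis point in the box; a circular section at z = 0 has radius between 0 and 1.
Fitting integer coefficients to these (and the overall shape) gives p.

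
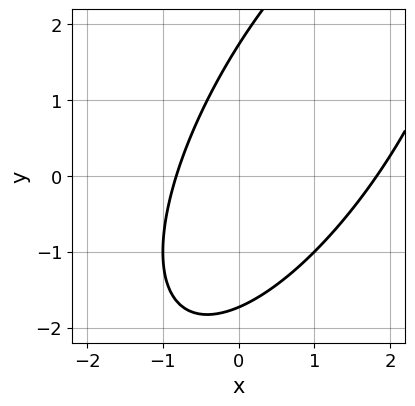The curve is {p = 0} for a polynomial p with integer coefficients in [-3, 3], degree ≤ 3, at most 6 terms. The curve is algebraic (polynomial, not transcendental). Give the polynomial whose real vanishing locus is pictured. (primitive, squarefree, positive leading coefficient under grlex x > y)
2*x^2 - 2*x*y + y^2 - 2*x - 3

1. The degree is 2 — no degree-1 curve has this shape.
2. Solving for integer coefficients yields p as stated.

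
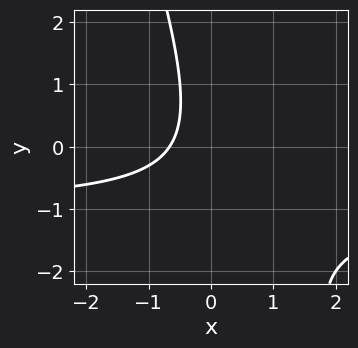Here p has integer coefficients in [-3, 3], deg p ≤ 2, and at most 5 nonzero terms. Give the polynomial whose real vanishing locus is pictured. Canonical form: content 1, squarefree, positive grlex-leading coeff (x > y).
3*x*y + y^2 + 3*x + 2

(a) The degree is 2 — a generic line meets the curve in up to 2 points.
(b) From the visible intercepts: it misses every integer gridline on the y-axis.
(c) These observations pin down the coefficients.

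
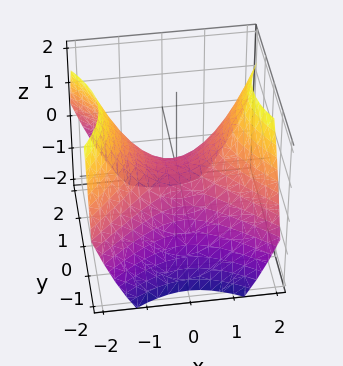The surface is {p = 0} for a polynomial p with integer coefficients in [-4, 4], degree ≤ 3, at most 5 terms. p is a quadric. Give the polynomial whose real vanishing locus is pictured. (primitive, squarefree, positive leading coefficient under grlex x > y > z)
deg p = 2.
Symmetries: it's symmetric under x → −x, forcing even powers of x; the y ↦ −y reflection is a symmetry, so y appears only in even powers.
From the visible intercepts: it crosses the y-axis at the gridline y = 0; it meets the x-axis at x = 0 (among the integer gridlines).
Assembling these constraints gives the stated polynomial.

2*x^2 - 2*y^2 - 3*z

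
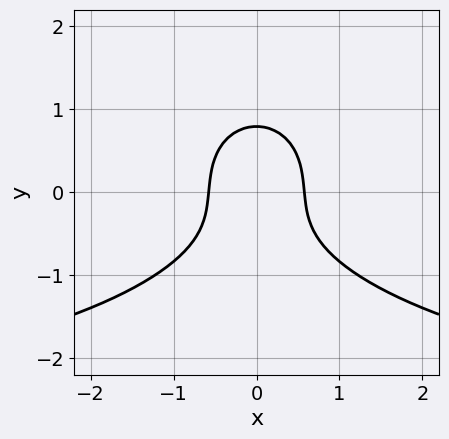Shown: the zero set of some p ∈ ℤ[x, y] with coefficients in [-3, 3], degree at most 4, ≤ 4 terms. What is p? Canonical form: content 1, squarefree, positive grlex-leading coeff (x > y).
x^2*y + 2*y^3 + 3*x^2 - 1

deg p = 3. The shape is more complex than any degree-2 curve.
Symmetries: mirror symmetry x ↦ −x ⇒ only even powers of x.
Assembling these constraints gives the stated polynomial.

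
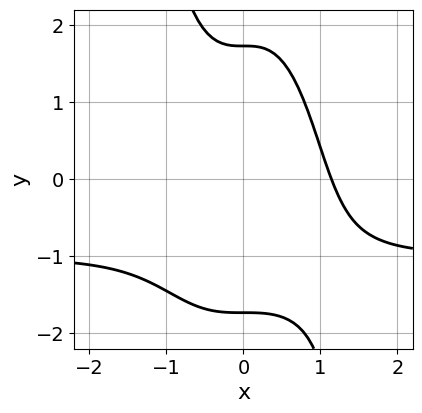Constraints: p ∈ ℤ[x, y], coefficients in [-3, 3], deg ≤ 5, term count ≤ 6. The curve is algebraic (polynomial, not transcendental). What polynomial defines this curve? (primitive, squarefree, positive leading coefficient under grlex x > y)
2*x^3*y + 2*x^3 + y^2 - 3

1. deg p = 4. A generic line meets the curve in up to 4 points.
2. Matching integer coefficients to the picture gives p.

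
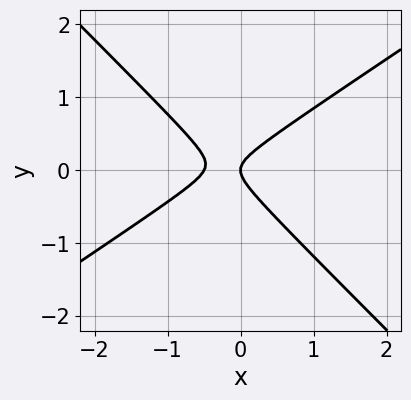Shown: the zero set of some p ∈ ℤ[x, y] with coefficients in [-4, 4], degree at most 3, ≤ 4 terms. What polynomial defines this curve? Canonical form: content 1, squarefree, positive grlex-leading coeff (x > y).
2*x^2 - x*y - 3*y^2 + x

1. Degree: the shape is more complex than any degree-1 curve, so deg p = 2.
2. From the axis intercepts and sections: it crosses the y-axis at the gridline y = 0; it crosses the x-axis at the gridline x = 0.
3. Assembling these constraints gives the stated polynomial.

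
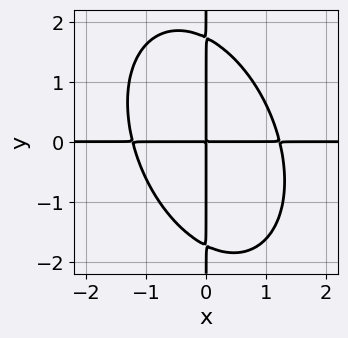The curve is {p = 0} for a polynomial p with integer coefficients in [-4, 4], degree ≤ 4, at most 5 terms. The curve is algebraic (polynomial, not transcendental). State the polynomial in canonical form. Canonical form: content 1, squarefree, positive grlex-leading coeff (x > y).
deg p = 4. No degree-3 curve has this shape.
Checking where it meets the axes: the visible x-axis segment lies entirely on the curve; the visible y-axis segment lies entirely on the curve.
Matching integer coefficients to the picture gives p.

2*x^3*y + x^2*y^2 + x*y^3 - 3*x*y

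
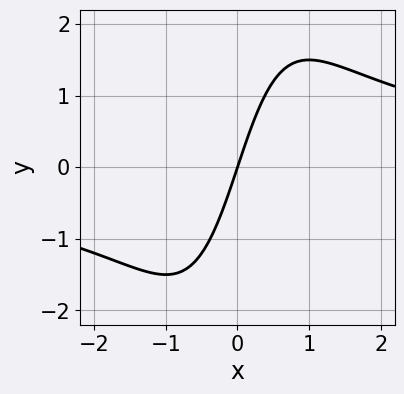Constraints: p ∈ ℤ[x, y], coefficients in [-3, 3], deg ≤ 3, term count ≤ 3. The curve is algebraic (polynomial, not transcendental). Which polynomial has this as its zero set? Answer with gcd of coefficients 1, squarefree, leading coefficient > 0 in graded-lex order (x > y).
x^2*y - 3*x + y

(a) The degree is 3 — no degree-2 curve has this shape.
(b) Reading off the gridlines: one x-axis crossing is at x = 0; one y-axis crossing is at y = 0.
(c) The integer polynomial consistent with all of this is the stated p.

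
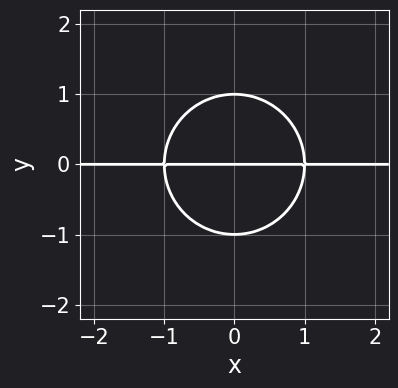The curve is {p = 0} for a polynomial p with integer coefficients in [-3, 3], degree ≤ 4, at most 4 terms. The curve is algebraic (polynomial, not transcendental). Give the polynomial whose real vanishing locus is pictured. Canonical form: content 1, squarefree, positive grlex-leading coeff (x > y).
x^2*y + y^3 - y

1. deg p = 3.
2. Symmetries: the x ↦ −x reflection is a symmetry, so x appears only in even powers.
3. Against the integer gridlines: the visible x-axis segment lies entirely on the curve; among the integer gridlines, it crosses the y-axis at y ∈ {-1, 0, 1}.
4. Matching integer coefficients to the picture gives p.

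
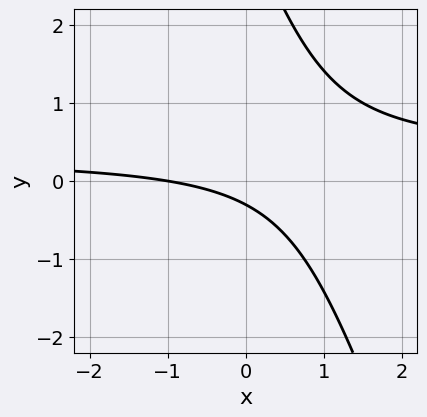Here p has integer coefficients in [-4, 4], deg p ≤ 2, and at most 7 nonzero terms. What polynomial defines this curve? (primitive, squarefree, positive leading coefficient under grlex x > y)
First, deg p = 2. No degree-1 curve has this shape.
Next, from the axis intercepts and sections: it meets the x-axis at x = -1 (among the integer gridlines).
Finally, assembling these constraints gives the stated polynomial.

3*x*y + y^2 - x - 3*y - 1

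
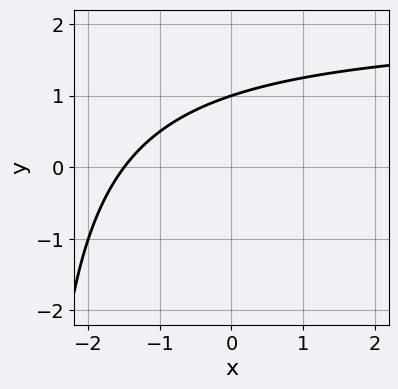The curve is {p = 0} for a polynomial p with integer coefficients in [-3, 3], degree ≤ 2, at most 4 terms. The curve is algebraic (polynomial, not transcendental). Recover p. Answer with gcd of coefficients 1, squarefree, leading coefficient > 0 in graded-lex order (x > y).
x*y - 2*x + 3*y - 3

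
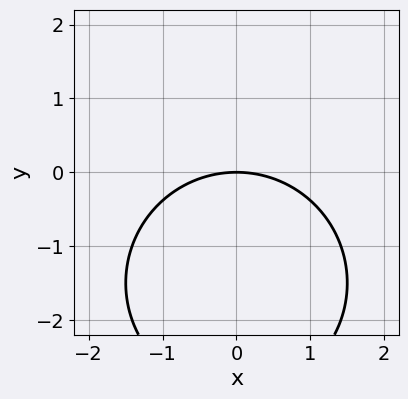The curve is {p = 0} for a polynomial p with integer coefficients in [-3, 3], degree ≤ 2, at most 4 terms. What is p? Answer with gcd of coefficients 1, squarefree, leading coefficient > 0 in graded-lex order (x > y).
(a) deg p = 2. No degree-1 curve has this shape.
(b) Symmetries: it's symmetric under x → −x, forcing even powers of x.
(c) Against the integer gridlines: it meets the x-axis at x = 0 (among the integer gridlines); it crosses the y-axis at the gridline y = 0.
(d) Assembling these constraints gives the stated polynomial.

x^2 + y^2 + 3*y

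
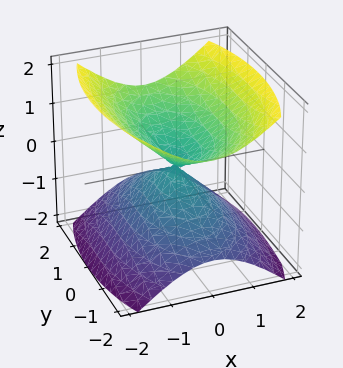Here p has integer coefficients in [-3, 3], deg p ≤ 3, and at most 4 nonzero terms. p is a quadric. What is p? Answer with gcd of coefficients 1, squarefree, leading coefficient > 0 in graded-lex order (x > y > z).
(a) I count 2 distinct pieces. Treating them together as one polynomial.
(b) Degree: two nappes meeting at a single point; a quadric, so deg p = 2.
(c) Symmetries: mirror symmetry y ↦ −y ⇒ only even powers of y; the z ↦ −z reflection is a symmetry, so z appears only in even powers; mirror symmetry x ↦ −x ⇒ only even powers of x.
(d) From the visible intercepts: one y-axis crossing is at y = 0; it meets the z-axis at z = 0 (among the integer gridlines); it meets the x-axis at x = 0 (among the integer gridlines).
(e) Together with the visible shape, these determine p as stated.

3*x^2 + y^2 - 3*z^2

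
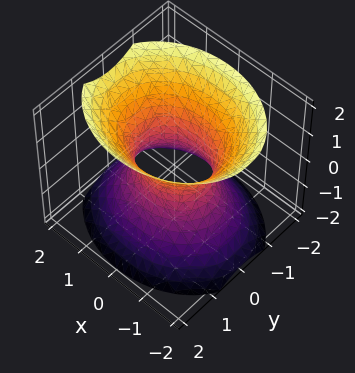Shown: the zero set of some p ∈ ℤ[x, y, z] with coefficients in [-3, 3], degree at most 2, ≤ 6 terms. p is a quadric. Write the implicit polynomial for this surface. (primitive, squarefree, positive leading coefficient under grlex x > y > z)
2*x^2 + 3*y^2 - 2*z^2 - 2

First, degree: one connected sheet with a waist; a quadric, so deg p = 2.
Next, symmetries: the x ↦ −x reflection is a symmetry, so x appears only in even powers; it's symmetric under z → −z, forcing even powers of z; mirror symmetry y ↦ −y ⇒ only even powers of y.
Next, observable constraints: the surface avoids every integer z-axis point in the box; among the integer gridlines, it crosses the x-axis at x ∈ {-1, 1}.
Finally, putting this together gives p.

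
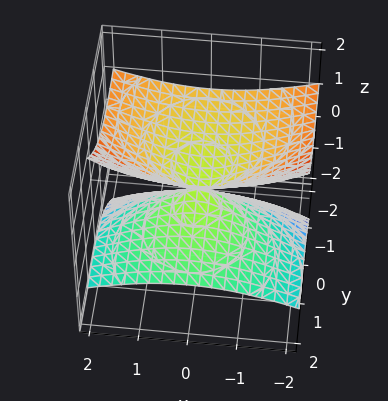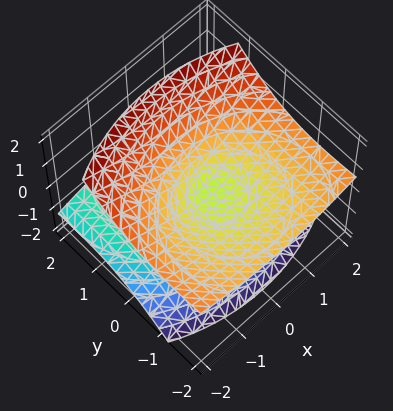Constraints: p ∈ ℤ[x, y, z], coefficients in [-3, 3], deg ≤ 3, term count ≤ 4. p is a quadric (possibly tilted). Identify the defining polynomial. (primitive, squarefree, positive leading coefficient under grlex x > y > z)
x^2 + y^2 + 3*y*z - 3*z^2

(a) There are 2 components.
(b) Degree: the shape is more complex than any degree-1 surface, so deg p = 2.
(c) Observable constraints: it crosses the z-axis at the gridline z = 0; one x-axis crossing is at x = 0; it meets the y-axis at y = 0 (among the integer gridlines).
(d) Together with the visible shape, these determine p as stated.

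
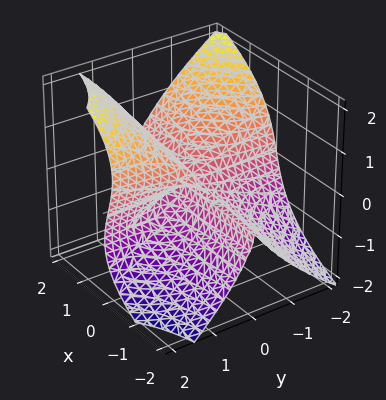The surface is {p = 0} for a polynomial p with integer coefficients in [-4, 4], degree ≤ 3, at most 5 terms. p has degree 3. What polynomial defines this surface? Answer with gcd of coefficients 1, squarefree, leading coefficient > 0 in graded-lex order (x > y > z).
3*x*y^2 - 2*z^3 + 2*y*z

First, the degree is 3 — the shape is more complex than any degree-2 surface.
Next, reading off the gridlines: one z-axis crossing is at z = 0; every point of the x-axis in the box is on the surface; every point of the y-axis in the box is on the surface.
Finally, solving for integer coefficients yields p as stated.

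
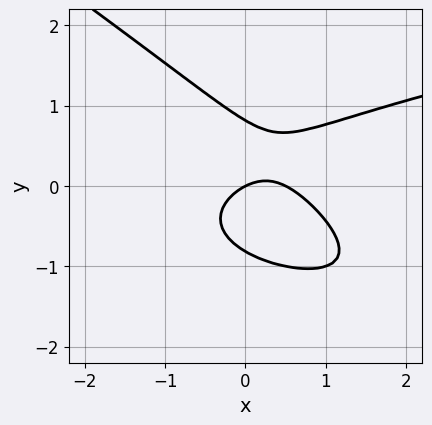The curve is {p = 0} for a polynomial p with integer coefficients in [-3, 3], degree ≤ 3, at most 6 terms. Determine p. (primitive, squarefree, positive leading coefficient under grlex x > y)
deg p = 3.
From the axis intercepts and sections: it meets the y-axis at y = 0 (among the integer gridlines); one x-axis crossing is at x = 0.
Matching integer coefficients to the picture gives p.

2*x*y^2 + 3*y^3 - 2*x^2 + x - 2*y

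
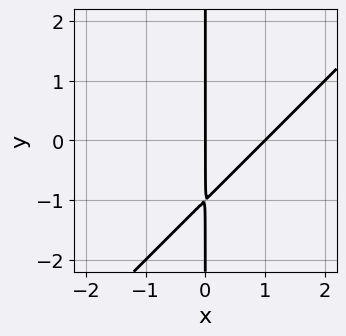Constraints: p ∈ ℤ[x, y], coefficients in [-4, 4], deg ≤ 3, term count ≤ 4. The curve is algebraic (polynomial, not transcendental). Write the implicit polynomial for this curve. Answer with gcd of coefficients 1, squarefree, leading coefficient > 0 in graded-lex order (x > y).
First, deg p = 2.
Next, from the visible intercepts: every point of the y-axis in the box is on the curve; among the integer gridlines, it crosses the x-axis at x ∈ {0, 1}.
Finally, the integer polynomial consistent with all of this is the stated p.

x^2 - x*y - x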